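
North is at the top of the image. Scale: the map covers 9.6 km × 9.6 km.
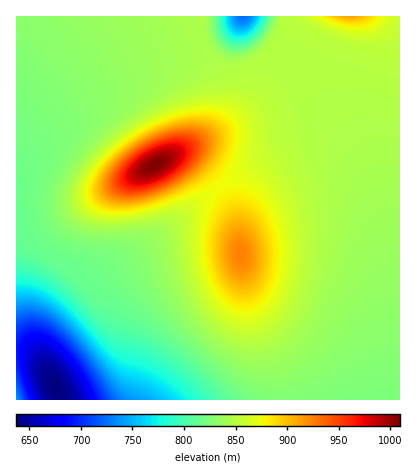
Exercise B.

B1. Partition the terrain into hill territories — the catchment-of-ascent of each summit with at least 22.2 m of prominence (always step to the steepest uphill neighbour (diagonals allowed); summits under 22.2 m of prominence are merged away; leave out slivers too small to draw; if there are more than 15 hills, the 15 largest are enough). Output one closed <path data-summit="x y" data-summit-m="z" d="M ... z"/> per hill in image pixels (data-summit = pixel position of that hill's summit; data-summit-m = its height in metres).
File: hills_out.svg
<path data-summit="240 254" data-summit-m="925" d="M324 140l-14 0-20 6-46 24-36 25-54 45-42 31-48 49-17 24-2 20 15 36 340 0 0-120-11-54-10-28-20-34-17-17z"/><path data-summit="156 164" data-summit-m="1009" d="M242 16l-226 0 0 334 10 2 10 5 10 14-1-21 5-12 14-18 48-49 42-31 70-57 32-20 34-17 20-6 14 0 20 9 15 15 10 14 10 20 12 34-5-20-12-32-28-52-26-34-16-18-18-13-20-8-10-11-12-18z"/><path data-summit="350 16" data-summit-m="912" d="M400 16l-157 0 1 10 12 18 10 11 20 8 18 13 24 28 25 36 16 28 14 34 12 44 5 30z"/><path data-summit="16 400" data-summit-m="739" d="M22 351l-6 1 0 48 44 0-1-6-18-32-9-7z"/>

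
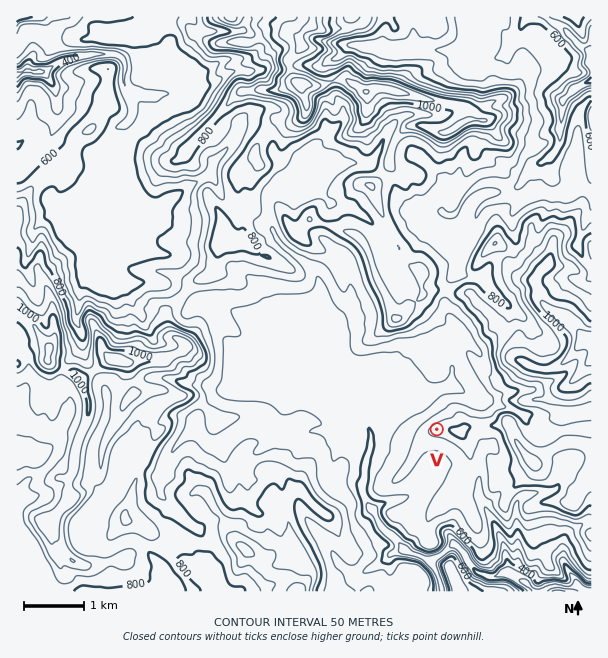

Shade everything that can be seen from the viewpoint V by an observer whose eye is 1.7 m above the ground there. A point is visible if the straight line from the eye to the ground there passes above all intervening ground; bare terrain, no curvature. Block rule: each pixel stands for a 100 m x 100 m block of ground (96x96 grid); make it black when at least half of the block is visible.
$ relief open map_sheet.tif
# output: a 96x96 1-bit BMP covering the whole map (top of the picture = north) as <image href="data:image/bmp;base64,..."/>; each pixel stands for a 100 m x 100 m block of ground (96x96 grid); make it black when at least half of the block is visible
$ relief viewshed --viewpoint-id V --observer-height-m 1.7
<image width="96" height="96" href="data:image/bmp;base64,Qk2+BAAAAAAAAD4AAAAoAAAAYAAAAGAAAAABAAEAAAAAAIAEAAATCwAAEwsAAAIAAAAAAAAA////AAAAAAAAAAAAAAP//4AAAAAAAAAAAAP//4AAAAAAAAAAAAf8P/AAAAAAAAAAAD/wH/AAAAAAMAAAAH/wCeAAAAAAYAAAAPHg0AAAAAAAgAAAAfHh+AAAAAABAAAAA/PB+AAAAAABAAAAB/OD8AgAAAABAAAAD6ID8AgAAAADAAAADgIH4AgAAAADADgAHgQHgDgAAAABADAAMAQPgHgAAAABwCAAYAQfg/wAAAAAYCAAQAB/gf4AAAAAcBAAwAB/gH8AAAAAcBAAwAD/gD/AAAAAcBgBwAP/gCCAAAAAYAgDwAf/j+AAAAAAYgwHwAf/j+AAAAAAYgwPwH//z+AAAAAAYwYPBH//z+AABAAAIwcOBj//z+AAAAAAIwOOAx//7+AAAAAAMQPGA///5+AAAAAAMYH+Qf//5wAAAAAAEIDwf///7wCAAAAAGMDwf////wMAAAAACGPwf////wAAAAAACGHwf////wAAAAAACDD8/////4AAAAAACDz//////4AAAAAAAB///////8AAAHAAEA////////AAAPAAEAn///////wAHfAAGD////////8A//gAMD////////+H//wGAH/////////9/CYGAH/////////58AMEAGA////////zwAEAAAAP///8/+PjwAQAAAAP///8f+PPgAEAAAAP///4H///gAAAAAAT///4D///gAAAAAAj///wA///AAAAAABD///wAf//AAAAAABh///gAH/+AAAAAAB4///gAD/8BwAAAAAf///AAB/4DgAAAAAP///AAA/wDgAAAAAP///AAAEADgAAAAAH///AAAAAHgAAAAAB//+AAAAAGAAMAAAAf/+AAAAAAAAMAAAAf/+AAAAAAAAMAAAAf/HgAAAAAAAMAAAAfwPwAAAAAAAIAAAAfwfgAAAAAAAIAAAAMg/gAAAAAAAAAAAAIAPgAAAAAACAAAAAICHwAAAAAADAAAAAA8DgAAAAAADgAAAAA8AAAAAAAADgAAAAB4AAAAAAAABAAAAAD4AAAAAAAABAAAAADwAAAAAAAAAAAAAADwAAAAAAAAAAAAAADgAAAAAAAAAAAAAABgAAAAAAAAAAAAAADAAAAAAAAAAAAAAAAAAAAAAAAAAAAAAIAIAAAAAAAAAAAAAcAYAAAAHAAAAAAAAMAAAAAAPwAAAAAAAGAAAAAAfwAAAAAAACAAgAAAf4AAAAAAAAABgAAB//AAAAAAAAADAAAHB/AAAAAAAAAAAAIAAfgAAAAAAAAAAAeAAAAAAAAAAAAAAAPAAAAAAAAAAAAAAAP+AAAAAAAAAAB+AAf/AAAAAAAAAAA/gA/wAAAAAAAAAAAAABgAAAAAAAAAAAAAAAAAAAAAAAAAAAAAAAAAAAAAAAAAAAAAAAAAAAAAAAAAAAAAAAAAAAAAAAAAAAAAAAAAAAAAAAAAAAAAAAAAAAAAAAAAAAAAAAAAAAAAAAAAAAAAAAAAAAAAAAAAAAAAAAAAAAAAAAAAAAAAAAAAAAAAAAAAAAAAAAAAAAAAA="/>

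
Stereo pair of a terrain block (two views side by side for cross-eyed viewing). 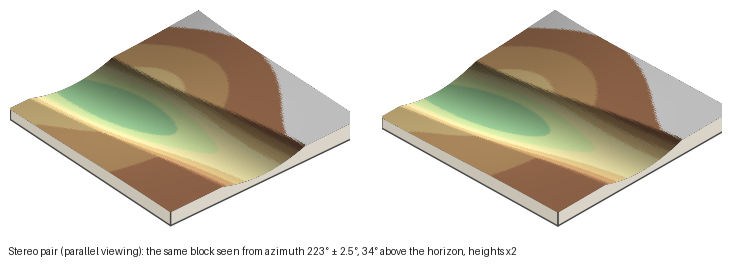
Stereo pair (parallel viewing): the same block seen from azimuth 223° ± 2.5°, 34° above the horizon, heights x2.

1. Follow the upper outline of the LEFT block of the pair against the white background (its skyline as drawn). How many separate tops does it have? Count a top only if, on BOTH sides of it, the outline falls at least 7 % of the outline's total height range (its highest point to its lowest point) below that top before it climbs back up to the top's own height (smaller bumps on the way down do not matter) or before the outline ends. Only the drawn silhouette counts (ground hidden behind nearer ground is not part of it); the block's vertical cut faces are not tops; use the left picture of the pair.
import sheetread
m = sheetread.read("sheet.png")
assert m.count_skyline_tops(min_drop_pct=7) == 1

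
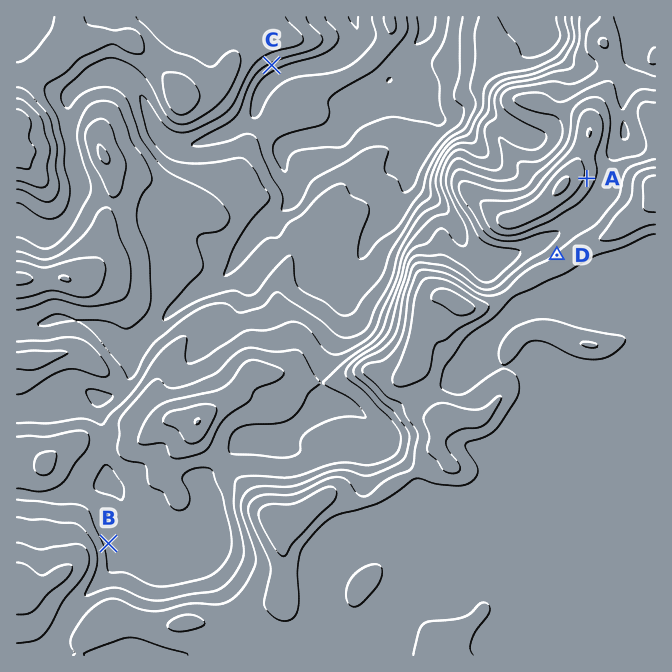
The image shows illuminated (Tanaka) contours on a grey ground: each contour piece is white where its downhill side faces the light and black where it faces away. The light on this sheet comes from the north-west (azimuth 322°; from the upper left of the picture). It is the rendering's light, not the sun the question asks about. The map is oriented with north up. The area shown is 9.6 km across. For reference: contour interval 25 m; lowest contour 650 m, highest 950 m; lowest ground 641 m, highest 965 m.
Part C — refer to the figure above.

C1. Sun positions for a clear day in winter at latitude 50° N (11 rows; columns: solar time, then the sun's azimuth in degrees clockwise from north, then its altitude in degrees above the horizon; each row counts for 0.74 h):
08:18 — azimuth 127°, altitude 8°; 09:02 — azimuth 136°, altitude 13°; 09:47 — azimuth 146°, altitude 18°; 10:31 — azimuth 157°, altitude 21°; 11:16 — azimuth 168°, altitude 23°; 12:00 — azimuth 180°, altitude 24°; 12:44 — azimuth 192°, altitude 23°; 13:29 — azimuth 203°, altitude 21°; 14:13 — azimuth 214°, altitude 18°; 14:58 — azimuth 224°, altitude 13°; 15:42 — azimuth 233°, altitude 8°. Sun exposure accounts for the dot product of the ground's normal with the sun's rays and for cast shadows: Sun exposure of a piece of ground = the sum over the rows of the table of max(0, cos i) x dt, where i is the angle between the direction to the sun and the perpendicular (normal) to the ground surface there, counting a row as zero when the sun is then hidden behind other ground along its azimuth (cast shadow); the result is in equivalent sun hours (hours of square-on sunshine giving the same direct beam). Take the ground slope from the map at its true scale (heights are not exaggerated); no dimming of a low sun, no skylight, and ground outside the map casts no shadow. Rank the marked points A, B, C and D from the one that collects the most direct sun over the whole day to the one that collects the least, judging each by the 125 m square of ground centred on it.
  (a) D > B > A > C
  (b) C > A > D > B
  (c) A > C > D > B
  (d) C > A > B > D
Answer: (d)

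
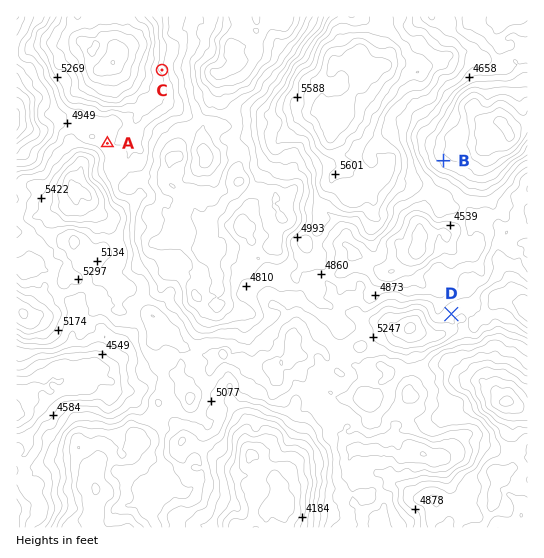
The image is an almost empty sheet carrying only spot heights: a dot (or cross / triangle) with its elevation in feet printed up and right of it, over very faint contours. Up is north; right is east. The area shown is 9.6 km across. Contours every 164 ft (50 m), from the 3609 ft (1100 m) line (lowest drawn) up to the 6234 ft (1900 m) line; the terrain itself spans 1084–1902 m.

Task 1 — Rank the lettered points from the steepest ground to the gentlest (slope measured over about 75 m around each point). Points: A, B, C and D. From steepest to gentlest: C B D A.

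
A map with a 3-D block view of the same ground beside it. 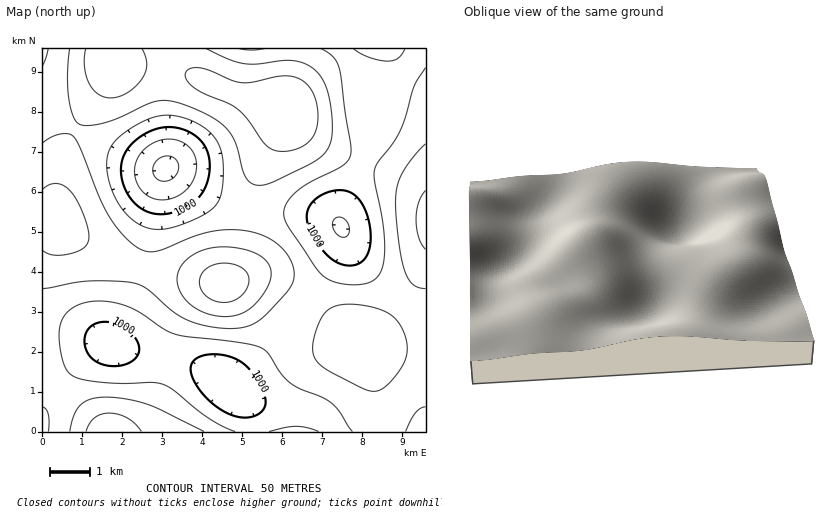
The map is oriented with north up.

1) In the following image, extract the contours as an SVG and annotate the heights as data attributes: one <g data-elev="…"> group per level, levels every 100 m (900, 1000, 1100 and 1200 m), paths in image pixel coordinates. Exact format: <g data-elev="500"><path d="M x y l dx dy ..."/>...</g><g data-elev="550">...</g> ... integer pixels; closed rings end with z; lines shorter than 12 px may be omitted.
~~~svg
<g data-elev="900"><path d="M160 181l-4-3-3-4 0-6 1-5 4-4 5-3 5 0 5 2 5 6-1 10-7 6z"/></g><g data-elev="1000"><path d="M242 418l-10-3-10-5-11-8-9-10-7-10-4-10 0-6 4-6 13-5 16 0 15 5 12 10 12 20 2 8 0 6-2 6-5 4-8 3z"/><path d="M108 366l-10-3-6-5-5-6-2-8 0-8 3-6 6-5 6-3 12 1 12 5 10 8 5 10-1 8-6 8-12 4z"/><path d="M348 266l-12-4-11-10-12-16-6-14 0-10 5-10 10-7 12-4 12 0 10 6 8 11 6 16 1 18-4 14-8 8z"/><path d="M154 214l-16-7-11-15-6-18 2-16 9-15 18-12 16-4 18 3 14 8 9 12 3 16-4 18-7 14-13 9-16 6z"/></g><g data-elev="1100"><path d="M204 432l-56-28-20-5-22-2-14 2-11 5-7 10-4 18"/><path d="M368 390l8 1 8-3 8-8 9-12 5-10 1-8 0-8-3-10-10-14-14-8-26-6-12 1-8 2-10 6-6 13-5 18 1 12 5 8 7 6z"/><path d="M42 289l46-8 28 0 18 2 14 6 24 21 14 10 24 7 24 1 16-3 14-9 25-26 4-8 1-8-4-14-10-14-16-10-18-5-18-1-20 2-52 19-8 1-8-3-16-13-16-22-10-20-18-45-6-12-6-3-8 0-10 4-8 5"/><path d="M426 144l-14 14-10 16-5 14-2 14 4 40 6 28 7 14 6 4 8 1"/><path d="M70 48l-2 27 1 23 5 19 2 5 4 2 10 1 18-3 48-21 12 0 14 3 28 12 17 13 9 15 9 32 5 7 8 2 8-1 12-4 34-17 12-9 5-8 3-8-1-26-5-26-5-10-7-6-10-7-12-2-36 3-14-1-14-4-22-11"/></g><g data-elev="1200"><path d="M217 302l7 0 8-1 6-3 5-4 4-6 2-8-1-6-4-4-10-5-12-2-10 3-9 6-3 8 1 8 6 8z"/></g>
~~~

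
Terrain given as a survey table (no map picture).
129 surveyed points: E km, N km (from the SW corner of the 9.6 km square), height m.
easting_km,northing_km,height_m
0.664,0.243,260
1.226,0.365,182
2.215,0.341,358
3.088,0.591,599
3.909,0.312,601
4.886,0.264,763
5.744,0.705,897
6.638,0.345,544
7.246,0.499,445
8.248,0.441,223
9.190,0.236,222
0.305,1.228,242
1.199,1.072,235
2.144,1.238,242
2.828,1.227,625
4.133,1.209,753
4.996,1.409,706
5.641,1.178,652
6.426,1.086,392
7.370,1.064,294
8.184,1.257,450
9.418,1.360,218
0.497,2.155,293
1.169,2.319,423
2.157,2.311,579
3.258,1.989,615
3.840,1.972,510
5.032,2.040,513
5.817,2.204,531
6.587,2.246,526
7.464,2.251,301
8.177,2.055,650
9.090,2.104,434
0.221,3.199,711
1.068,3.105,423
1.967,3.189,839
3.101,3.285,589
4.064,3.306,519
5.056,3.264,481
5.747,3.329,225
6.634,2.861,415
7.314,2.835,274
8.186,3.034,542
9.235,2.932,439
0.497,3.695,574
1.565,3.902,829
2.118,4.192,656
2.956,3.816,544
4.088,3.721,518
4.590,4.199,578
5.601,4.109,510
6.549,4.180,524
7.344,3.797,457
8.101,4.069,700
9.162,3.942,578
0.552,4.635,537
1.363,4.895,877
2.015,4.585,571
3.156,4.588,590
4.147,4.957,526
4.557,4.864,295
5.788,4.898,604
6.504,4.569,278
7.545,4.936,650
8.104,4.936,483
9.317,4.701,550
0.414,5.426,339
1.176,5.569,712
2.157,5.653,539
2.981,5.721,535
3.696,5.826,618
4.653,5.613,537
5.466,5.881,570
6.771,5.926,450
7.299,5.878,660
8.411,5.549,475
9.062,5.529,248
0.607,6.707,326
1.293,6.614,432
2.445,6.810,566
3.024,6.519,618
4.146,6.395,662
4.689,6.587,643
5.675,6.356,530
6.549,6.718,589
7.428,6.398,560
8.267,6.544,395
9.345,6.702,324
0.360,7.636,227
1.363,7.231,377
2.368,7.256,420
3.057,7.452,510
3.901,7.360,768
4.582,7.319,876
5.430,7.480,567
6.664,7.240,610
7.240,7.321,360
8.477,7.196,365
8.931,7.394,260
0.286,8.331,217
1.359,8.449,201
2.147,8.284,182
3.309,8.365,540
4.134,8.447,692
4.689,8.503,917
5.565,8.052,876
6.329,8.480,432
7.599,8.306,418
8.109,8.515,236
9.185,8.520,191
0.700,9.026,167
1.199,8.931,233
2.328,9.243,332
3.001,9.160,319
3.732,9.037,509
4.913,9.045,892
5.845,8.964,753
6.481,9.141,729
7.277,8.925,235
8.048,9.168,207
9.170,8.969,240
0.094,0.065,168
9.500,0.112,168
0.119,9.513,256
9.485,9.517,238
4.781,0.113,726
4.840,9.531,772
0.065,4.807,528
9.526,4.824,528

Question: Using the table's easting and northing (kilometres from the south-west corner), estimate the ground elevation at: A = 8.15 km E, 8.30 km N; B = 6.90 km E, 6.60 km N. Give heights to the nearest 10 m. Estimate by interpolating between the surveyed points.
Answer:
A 260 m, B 540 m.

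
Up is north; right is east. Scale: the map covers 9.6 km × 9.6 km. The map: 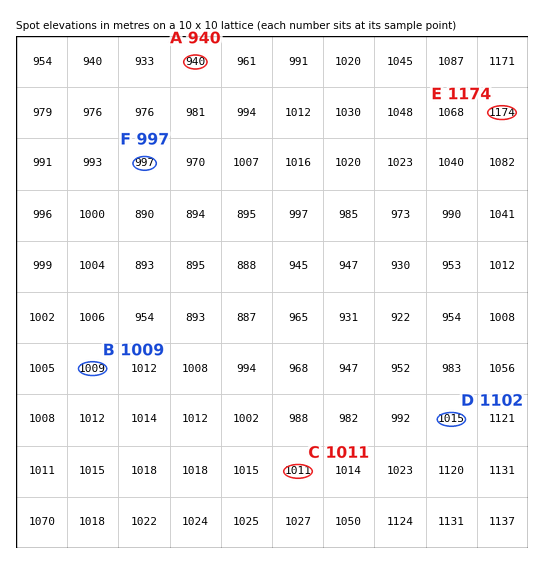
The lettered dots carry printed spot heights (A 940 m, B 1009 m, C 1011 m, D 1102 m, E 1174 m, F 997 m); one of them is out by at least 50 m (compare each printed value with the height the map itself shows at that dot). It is D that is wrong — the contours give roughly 1015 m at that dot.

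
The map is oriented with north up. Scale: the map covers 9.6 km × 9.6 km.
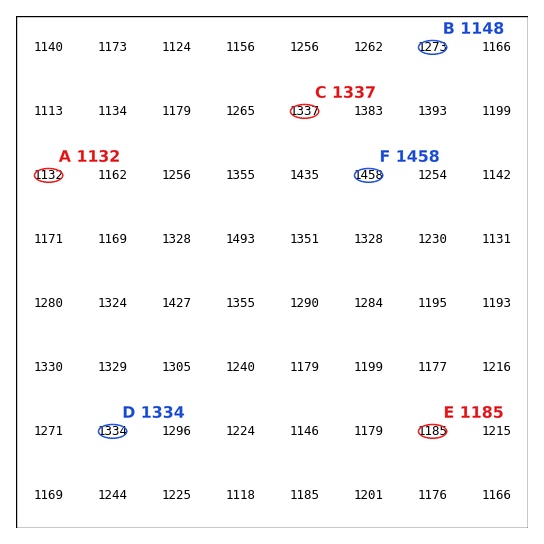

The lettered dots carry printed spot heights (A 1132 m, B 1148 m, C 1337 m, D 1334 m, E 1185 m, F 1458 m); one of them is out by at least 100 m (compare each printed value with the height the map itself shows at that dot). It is B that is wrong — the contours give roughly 1273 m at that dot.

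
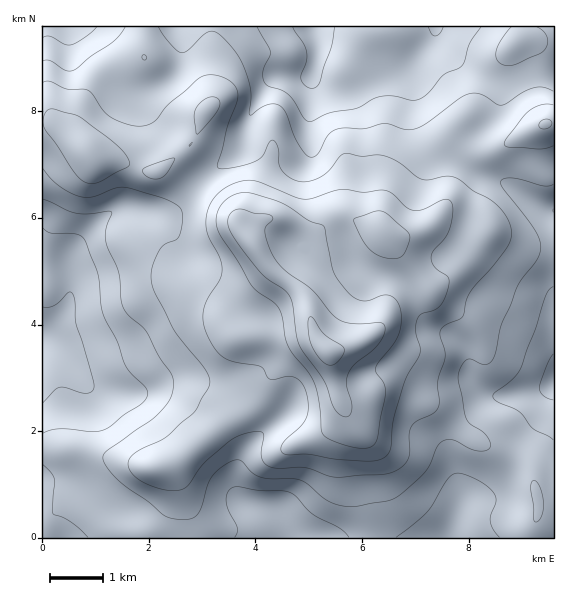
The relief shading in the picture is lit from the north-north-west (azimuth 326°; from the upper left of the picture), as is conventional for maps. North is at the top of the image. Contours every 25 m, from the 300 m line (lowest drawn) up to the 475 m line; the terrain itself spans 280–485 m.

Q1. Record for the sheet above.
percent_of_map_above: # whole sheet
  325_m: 84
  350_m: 62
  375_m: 39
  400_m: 20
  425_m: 9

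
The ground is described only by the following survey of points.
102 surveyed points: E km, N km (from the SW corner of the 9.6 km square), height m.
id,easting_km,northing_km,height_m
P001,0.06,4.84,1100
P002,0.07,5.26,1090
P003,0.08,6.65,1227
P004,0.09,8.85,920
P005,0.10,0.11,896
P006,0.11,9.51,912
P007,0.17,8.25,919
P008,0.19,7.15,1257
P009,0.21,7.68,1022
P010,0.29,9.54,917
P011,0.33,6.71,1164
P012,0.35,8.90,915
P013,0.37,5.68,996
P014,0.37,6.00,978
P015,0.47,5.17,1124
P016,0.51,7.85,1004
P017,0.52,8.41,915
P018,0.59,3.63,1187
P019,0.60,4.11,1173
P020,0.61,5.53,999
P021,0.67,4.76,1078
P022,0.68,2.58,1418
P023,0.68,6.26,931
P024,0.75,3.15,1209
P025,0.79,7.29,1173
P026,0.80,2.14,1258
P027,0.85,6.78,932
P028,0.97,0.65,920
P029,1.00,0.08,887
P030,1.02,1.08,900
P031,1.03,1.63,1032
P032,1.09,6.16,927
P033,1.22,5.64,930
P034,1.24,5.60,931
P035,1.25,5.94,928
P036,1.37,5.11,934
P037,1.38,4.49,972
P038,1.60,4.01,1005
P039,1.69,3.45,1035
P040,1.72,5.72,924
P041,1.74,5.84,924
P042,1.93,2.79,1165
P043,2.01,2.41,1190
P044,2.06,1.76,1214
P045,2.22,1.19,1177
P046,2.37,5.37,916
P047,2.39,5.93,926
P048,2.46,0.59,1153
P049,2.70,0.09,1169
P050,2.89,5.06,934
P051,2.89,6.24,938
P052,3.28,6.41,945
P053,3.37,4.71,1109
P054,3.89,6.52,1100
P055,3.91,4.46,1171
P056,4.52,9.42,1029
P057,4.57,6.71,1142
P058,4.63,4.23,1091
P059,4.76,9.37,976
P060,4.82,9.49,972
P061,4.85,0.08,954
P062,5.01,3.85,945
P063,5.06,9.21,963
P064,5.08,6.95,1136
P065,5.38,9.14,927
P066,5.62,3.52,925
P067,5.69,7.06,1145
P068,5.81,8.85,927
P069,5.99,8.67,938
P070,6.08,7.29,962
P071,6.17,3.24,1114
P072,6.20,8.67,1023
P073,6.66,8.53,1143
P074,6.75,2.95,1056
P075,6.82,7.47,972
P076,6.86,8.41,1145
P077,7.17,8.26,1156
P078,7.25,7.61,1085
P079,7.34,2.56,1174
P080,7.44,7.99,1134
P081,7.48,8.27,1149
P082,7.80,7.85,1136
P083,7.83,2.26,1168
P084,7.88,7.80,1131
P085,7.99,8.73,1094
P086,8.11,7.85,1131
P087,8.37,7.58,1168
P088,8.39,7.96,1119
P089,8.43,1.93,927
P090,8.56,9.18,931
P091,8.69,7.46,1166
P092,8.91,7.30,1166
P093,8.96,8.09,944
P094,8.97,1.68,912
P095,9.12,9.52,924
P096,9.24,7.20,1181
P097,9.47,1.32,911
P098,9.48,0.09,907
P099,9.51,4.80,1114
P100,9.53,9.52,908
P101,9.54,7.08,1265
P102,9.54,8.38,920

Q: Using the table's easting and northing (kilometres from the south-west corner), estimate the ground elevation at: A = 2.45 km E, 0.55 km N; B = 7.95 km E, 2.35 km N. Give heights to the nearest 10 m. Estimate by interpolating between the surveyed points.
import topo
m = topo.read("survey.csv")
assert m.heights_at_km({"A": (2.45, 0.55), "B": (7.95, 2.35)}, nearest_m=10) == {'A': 1150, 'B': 1110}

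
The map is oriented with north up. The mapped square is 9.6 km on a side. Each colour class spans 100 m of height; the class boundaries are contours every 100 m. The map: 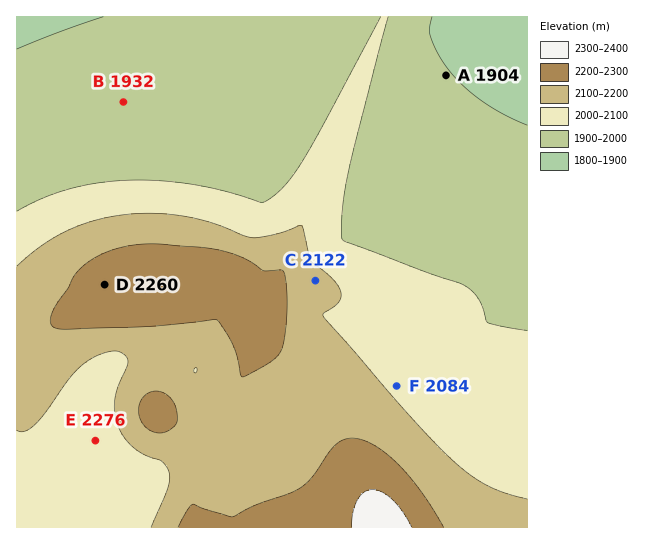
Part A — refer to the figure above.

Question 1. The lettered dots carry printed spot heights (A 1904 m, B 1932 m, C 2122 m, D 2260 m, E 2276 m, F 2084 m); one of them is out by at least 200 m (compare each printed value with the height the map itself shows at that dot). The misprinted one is E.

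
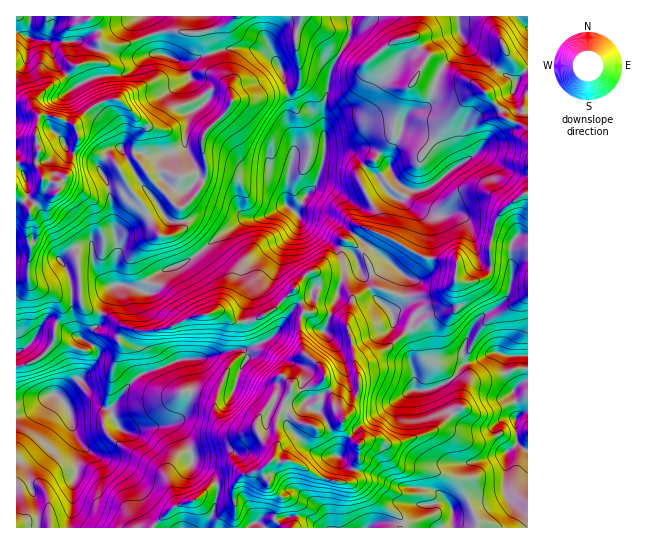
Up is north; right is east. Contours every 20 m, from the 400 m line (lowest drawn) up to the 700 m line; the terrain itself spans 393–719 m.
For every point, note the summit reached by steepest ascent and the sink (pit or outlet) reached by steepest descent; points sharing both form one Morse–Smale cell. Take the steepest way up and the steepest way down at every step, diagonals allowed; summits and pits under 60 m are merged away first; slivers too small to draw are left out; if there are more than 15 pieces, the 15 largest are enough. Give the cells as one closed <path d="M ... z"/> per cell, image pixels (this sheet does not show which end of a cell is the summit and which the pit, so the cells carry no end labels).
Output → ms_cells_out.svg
<path d="M354 235l-8 5-3 6 0 19-2 2-16 4-12 0-6 2-33 36-23 12-18 0-10-9-8-1-8 4-20 4-18 9-31 3-13-4-15-11-8-3-5 13-7 3-9 10-19-14-16-5-15 23-15 10 0 174 277 1 3-6 0-13-9-12-5 0-13-11-6-15 6-8 4-3 18 1 30 16 28 6 4-5 6-15 0-18-14-14-2-10 8-10 8-21-2-23 5-4 27-15 20-19-2-4-12-4-4-8 0-3 6-7 7-28z"/><path d="M235 16l-204 0-3 19-12-2 1 319 14-9 15-23 16 5 19 14 9-10 7-2 3-8 1-6-16-5-4-5-5-53-16-25-12-12 0-8 11-14 0-8 4-2 23 12 8 0 24-5 8-7 18 25 17 30 10 0 10-7 0-22 5-2 13-14 8-17-4-21 0-16 4-7 20-19 5-9-5-19-14-18-8-34 20-6z"/><path d="M351 16l-114 0-12 9-20 6 8 34 14 18 5 19-5 9-20 19-4 7 0 16 4 21-8 17-13 14-5 2 2 19-6 7-6 3-10 0-2-2-15-28-18-25-8 7-24 5-8 0-23-12-4 2 0 8-10 11-1 11 12 12 16 25 4 25 0 20 1 8 4 5 16 5 4-14 9-14 13 0 14 6 9-14 37-16 31-25 28-17 20-3 19-11 11 8 9-18 11-10 5-16 4-23-1-44 4-12 0-9 5-18 16-25z"/><path d="M410 329l-21 19-27 15-5 4 2 23-8 21-8 10 2 10 14 14 0 18-6 15-4 5-28-6-30-16-18-1-9 7-1 4 6 15 13 11 5 0 9 12 0 13-3 5 234 1 1-171-22-1-13-4-14 8-17 5-13 16-19 8-12 2-3-2 0-12-4-12 5-18z"/><path d="M483 91l-9 2-10 9-19 20-16 23 14 12 8 13-22 18-8 3-12-2-4 8-3 3-4 0-14-11-7-12-8-6-15-16-5-3-24 0-9 33-11 10-8 12-1 7 5 1 5-3 15 1 16 8 17 14 7-8 2 0 26 10 36 20 28 3 4 3-1 16 2 2 11 2 17-6 5-7-2-21 7-28 11-16 21-12 0-59-7-10-15-5-5-9z"/><path d="M286 205l-20 11-23 4-25 16-31 25-37 16-9 14-14-6-13 0-9 14-4 14 9 3 15 11 13 4 31-3 18-9 20-4 8-4 8 1 10 9 5 2 13-2 16-8 8-4 32-36 6-2 12 0 16-4 2-2 0-19 2-5 8-6-12-11-16-9-12-3-16 3z"/><path d="M421 16l-68 0-4 22-16 25-4 11-1 16-4 12 0 49 25 1 5 3 15 16 8 6 7 12 14 11 4 0 7-11 12 2 8-3 22-18-8-13-13-12-5 7-2-5-9-6-21-10 10-37 12-13 13-23-12-19-4-2 5-2 3-6z"/><path d="M527 247l-36 0-2 2 2 21-5 7-17 6-13-2 3 26-6 5-24 5-12 10-6 2 5 18-1 8-4 6 4 28 10 2 13-4 11-6 17-18 13-3 14-8 13 4 22-1z"/><path d="M527 16l-105 0-2 13-3 6-5 2 4 2 12 19-13 23-12 13-10 37 21 10 11 10 4-7-28-13 2-10 6-9 12-3 8-6 11-33 19-20 4-11 18 18 18 15 18 8 11-13z"/><path d="M463 39l-4 11-19 20-11 33-8 6-6 0-8 4-6 12 0 6 29 13 15-22 16-17 13-12 9-2 18 19 5 9 15 5 6 9 1-64-11 11-14-5-22-18z"/><path d="M363 227l-5 2-3 6 49 40-7 28-6 7 4 11 12 4 3 4 19-12 24-5 6-5-3-24 1-20-2-2-30-4-36-20z"/><path d="M527 193l-5 2-21 16-6 14-4 16 0 6 35 1 2-2z"/><path d="M30 16l-14 1 1 15 11 3z"/>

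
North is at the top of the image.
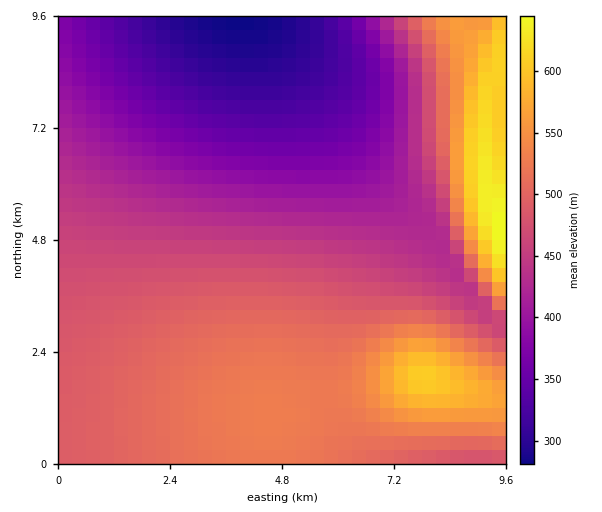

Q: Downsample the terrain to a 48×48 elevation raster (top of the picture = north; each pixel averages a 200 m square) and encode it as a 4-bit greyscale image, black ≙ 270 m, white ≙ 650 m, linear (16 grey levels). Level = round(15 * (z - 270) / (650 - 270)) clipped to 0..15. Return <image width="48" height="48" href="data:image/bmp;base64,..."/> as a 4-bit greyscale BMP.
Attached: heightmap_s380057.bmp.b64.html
<image width="48" height="48" href="data:image/bmp;base64,Qk32BAAAAAAAAHYAAAAoAAAAMAAAADAAAAABAAQAAAAAAIAEAAATCwAAEwsAABAAAAAAAAAAAAAAABEREQAiIiIAMzMzAERERABVVVUAZmZmAHd3dwCIiIgAmZmZAKqqqgC7u7sAzMzMAN3d3QDu7u4A////AJmZmZmZmaqqqqqqqqqqqqqZmZmZmIiIiJmZmZmZmqqqqqqqqqqqqqqpmZmZmZmZmZmZmZmZmqqqqqqqqqqqqqqqqqqqqZmZqpmZmZmZmqqqqqqqqqqqqqqqqqqqqqqqqpmZmZmZmqqqqqqqqqqqqqqqq7u7u7u7u5mZmZmZmqqqqqqqqqqqqqqqu7vMzMzMu5mZmZmZmqqqqqqqqqqqqqqru8zMzMzMzJmZmZmZmqqqqqqqqqqqqqqrvM3d3d3MzJmZmZmZmaqqqqqqqqqqqqq7vN3d3d3My5mZmZmZmaqqqqqqqqqqqqq7vN3d3dzMu5mZmZmZmZqqqqqqqqqqqqqrvM3d3cy7upmZmZmZmZmqqqqqqqqqqqqrvMzdzMu6qpmZmZmZmZmaqqqqqqqqqqqqu7zMy7qqmYiZmZmZmZmZmqqqqqqpmZqqqru7uqqZiIiJmZmZmZmZmZmZmZmZmZmZqqqqqpmIh4iIiZmZmZmZmZmZmZmZmZmZmZmZmYiHeIiIiImZmZmZmZmZmZmZmZmZmZmZiIh3eYiIiIiJmZmZmZmZmZmZmYiIiIiIiHd3m4iIiIiIiImZmZmZmZmIiIiIiIiId3d4rIiIiIiIiIiIiIiIiIiIiIiIiId3d3d5vYiIiIiIiIiIiIiIiIiIiIiHd3d3d2ebzoiIiIiIiIiIiIiIiIiIh3d3d3d3Zmes3oiIiIiIiIiIiIiId3d3d3d3d3d2Zmm874iId3d3d3d3d3d3d3d3d3d3d2ZmZnrN73d3d3d3d3d3d3d3d3d3d3ZmZmZmZorO73d3d3d3d3d3d3d3ZmZmZmZmZmZmZ5ve/3d3d3d3d3ZmZmZmZmZmZmZmZmZmZ5ve/3d3d3d2ZmZmZmZmZmZmZmZmZmZmaKze/3d3dmZmZmZmZmZVVVVVVVVVVmZmeKzu/nd2ZmZmZmZVVVVVVVVVVVVVVWZneLzu/nZmZmZmZVVVVVVVVVVVVVVVVWZneb3u7mZmZmZVVVVVVURERERERERVVVZnib3u7mZmZlVVVVVEREREREREREREVVZ3ib3u7mZmZVVVVUREREREREREREREVVZ3ib3u7WZlVVVVRERERDMzMzMzM0RERVZ4mr3u7WZVVVVEREQzMzMzMzMzMzNERVZ4mr3u7WVVVURERDMzMzMzMzMzMzM0RVZ4mrze7VVVVEREQzMzMyIiIiIjMzM0RFZ4mrze7VVVRERDMzMyIiIiIiIiIzMzRFZ4mrze7VVUREQzMzIiIiIiIiIiIjMzRFZ4mrze7VVUREMzMyIiIiIiIiIiIiMzRFZ4mrzd7VVERDMzMiIiIRERERIiIiMzRFZ4mrzN7VREQzMzIiIhEREREREiIiMzRFZ4mrzN3VREQzMyIiIRERERERESIiMzRVZ4mrzN3UREMzMiIiERERERERERIiM0RWeJq7zM3UREMzIiIhERERERERERIiM0VWeJq7zM3URDMzIiIRERERERERERIjNEVniaq7y83URDMyIiEREREAAAERERIjNFZniau7u7zQ=="/>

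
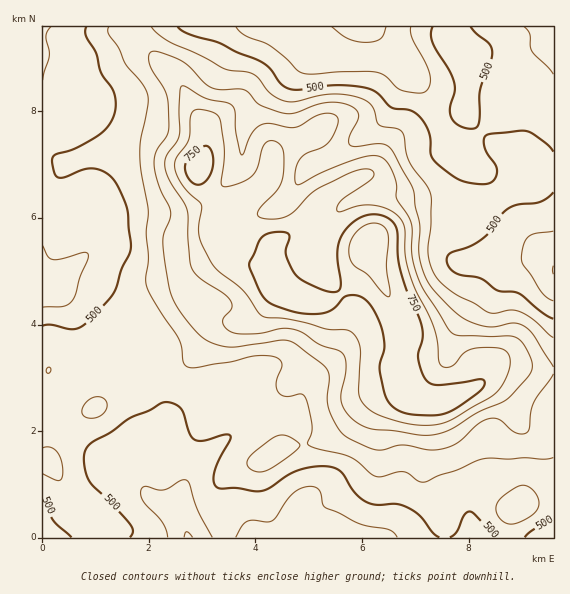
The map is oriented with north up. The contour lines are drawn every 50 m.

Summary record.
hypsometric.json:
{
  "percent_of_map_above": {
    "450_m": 93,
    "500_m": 71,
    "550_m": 43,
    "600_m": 32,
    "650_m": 23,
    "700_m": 15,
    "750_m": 6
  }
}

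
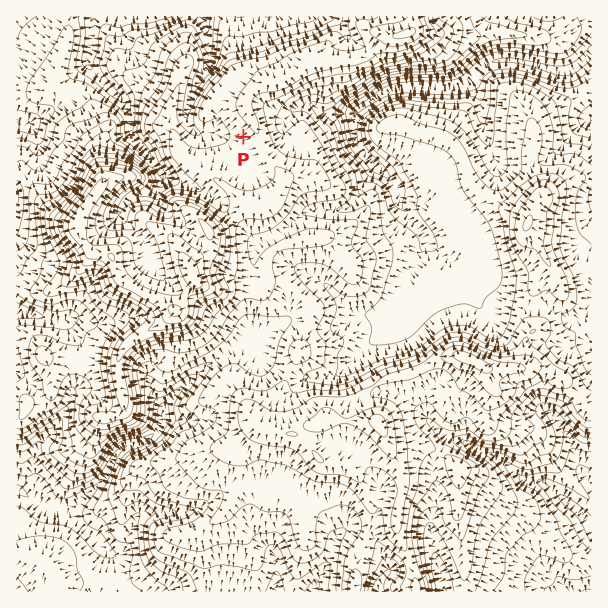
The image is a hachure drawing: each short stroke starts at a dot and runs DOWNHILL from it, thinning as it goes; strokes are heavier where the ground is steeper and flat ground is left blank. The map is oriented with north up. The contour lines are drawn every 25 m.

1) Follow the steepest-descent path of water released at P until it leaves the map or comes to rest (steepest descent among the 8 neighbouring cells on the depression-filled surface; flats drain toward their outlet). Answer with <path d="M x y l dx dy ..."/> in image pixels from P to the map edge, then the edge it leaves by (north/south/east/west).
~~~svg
<path d="M243 137l-19 0-6-3-20 0-3-2-7-7 0-3-2-2 0-10 2-2 3-12 3-4 0-3 3-5 0-3 3-3 0-1 3-3 6-11 0-19-2-2 0-4-1-2 0-9-2-1 0-6-1-3"/>
exit: north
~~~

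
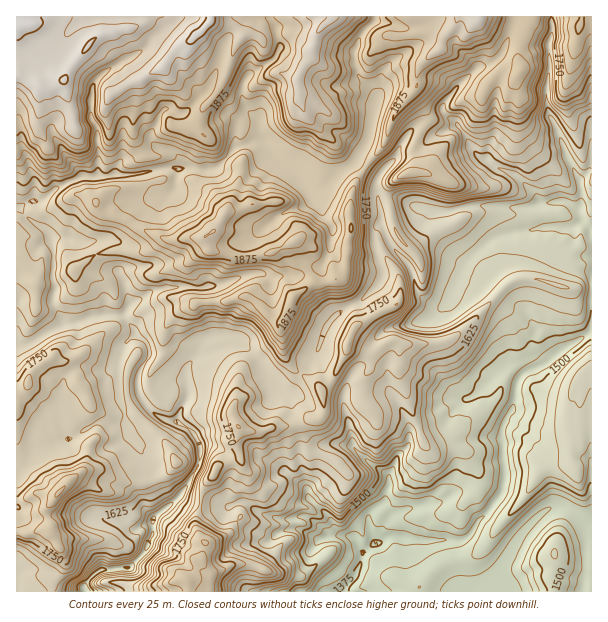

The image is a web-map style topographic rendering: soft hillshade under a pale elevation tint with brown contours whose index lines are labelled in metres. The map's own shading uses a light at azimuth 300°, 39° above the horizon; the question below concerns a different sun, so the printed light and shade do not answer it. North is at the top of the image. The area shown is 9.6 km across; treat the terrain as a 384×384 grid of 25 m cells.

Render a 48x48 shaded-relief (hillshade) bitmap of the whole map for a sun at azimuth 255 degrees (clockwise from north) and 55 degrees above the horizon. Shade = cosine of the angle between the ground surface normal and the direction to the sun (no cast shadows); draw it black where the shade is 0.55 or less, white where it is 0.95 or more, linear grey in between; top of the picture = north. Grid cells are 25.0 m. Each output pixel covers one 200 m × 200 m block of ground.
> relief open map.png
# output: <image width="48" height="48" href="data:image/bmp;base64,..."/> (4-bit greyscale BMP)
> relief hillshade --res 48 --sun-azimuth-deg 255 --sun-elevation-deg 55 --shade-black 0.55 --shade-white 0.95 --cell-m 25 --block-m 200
<image width="48" height="48" href="data:image/bmp;base64,Qk32BAAAAAAAAHYAAAAoAAAAMAAAADAAAAABAAQAAAAAAIAEAAATCwAAEwsAABAAAAAAAAAAAAAAABEREQAiIiIAMzMzAERERABVVVUAZmZmAHd3dwCIiIgAmZmZAKqqqgC7u7sAzMzMAN3d3QDu7u4A////ALumBuyZvdyoQViHZVebu8uqmaqqq923ebu7UIyq3uupZGqmJFWIvLqqqaqqrN24eMzcYVmr7czIVndTNHhmq7qqqqqprN24Z97rRIqljN7aQlVnVHp1irqqqru5m923ZszIRXh2bP7ZMkZ5hEiImqu7u7zLiby3Z8ykFHiIfO21N3d3d3iYiru7u7m8l5u4eMykNpqpad24eZd4iIqmWru7u7mcyXmqqs3GN6qYmJ3biaqodp3WJqu7vLuZzIeszNzKZ5mImXnumrqYZr7ZM4zKmruorcicysvLlmiImqbOuLlmeb3KUVzsmKunndusqKqpmXZ4m8hs2qdXq7y3JIzsp5qWndu7l6qqqYeJrMdL7KaJqqp0jIjdl4mGrdu7qJmqu5eKu5Vd/qiZmph43Ie8h5h2rcvLqZmqqpiauVa+/siIiqhp3JaZaJh3rMzMqomqqpiahovd7paJm7hI24eXaJmXi8zMqoiau5eZi6q97YaJq8layXiWV5qpit3cupiKuneYq5m83aZ5vNlZuIqVV5mqiszMuqmKuXiZq5m8zJeKzMl4qZqGZ5mamrvMurqZmHmpq5mrzKicypuoqqqGeYeJmZvMy8u5mHiqq6mru6nOt5vKiaqXmYZomqmszLu5iYearLmaqqz+lYvbeaqIiYZXmqmazKqqmamJzbmaq87/g2rchohViZdnmqqqqcqJqqqazcuZq879c0i8p2RHmrp2maq7mNqJuqqrzN26u83LpDeru7YUiauoiau7l8qLypqazdy6vMqbyFaIirkieau7mau7hcqLypmby7u6vMqbuqqmN7pEZ6q7uqu6dbmcyZit3Myqu6vMy6q2JaloVpqqu6mId6mbypm8zN3Lu6q7qpqnJJepRpqqqpmZmJmburu8zd3dqZu7qoepE3q2R5mqqqqpmZibu7zN3czLl4mrymWqEpt1iJmZqqqpmYm8zMzMqau7qImbuUXLEKlXqpiJmqqqmru8zcuYiaq8yomZl1nbAZdYq7mJmqqpm6vdzLmJmqrNypmZVHvaEpd6y5iZqZmqu5q8y5mJmavMqZeHV5vLRKqL3Jd4hoqqqpu5maqquqq6q6iHirq7dc66umRWabqoi7zJiKq7qqq7vKeJq7uqp4zal0NYvLmHrd7IqHqruZvMmJiKu82nm3nLl0Sc25hozO2rxmuqmszcZImr3d2VfLaamEe8y5dayeystHuZnNy5VYm+7bqGW9hqh4u6y4Rct+yrlKyKmru4Z4nP/amESttYhr7KulGdp+27hbyJmay6donP/JhTWd2WWd26y1GtiOyqdM2pmbqalnrP64Zlac7YRr3Ku0HOhcuqday7qqiKp2ve6nd2er7qZYzLukLPhaqql3q7u5iYqWrty5hlm73bd4m8y2G/pqqquYibvLqXmYq7zaZGzJvduHebu2K/t6qqu5iZq8yneqqozbZWvbq8yomImnTPyJmaq6qZmry4aaqJzMlmnMu7u7uFeZW/2qmZqpmqmau7homKzMuWWLzLu8yUWaav2w=="/>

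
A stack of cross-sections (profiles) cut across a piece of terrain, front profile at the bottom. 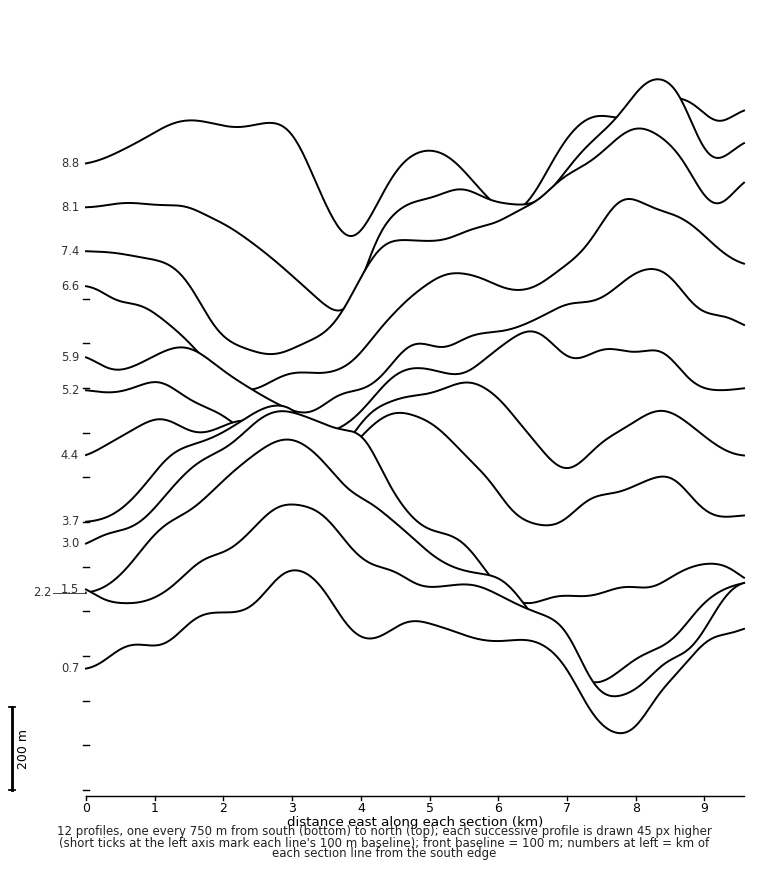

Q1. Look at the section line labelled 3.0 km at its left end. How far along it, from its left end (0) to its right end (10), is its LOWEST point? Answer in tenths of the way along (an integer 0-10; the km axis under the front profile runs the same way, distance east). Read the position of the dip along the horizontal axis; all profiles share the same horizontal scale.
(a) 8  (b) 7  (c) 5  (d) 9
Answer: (b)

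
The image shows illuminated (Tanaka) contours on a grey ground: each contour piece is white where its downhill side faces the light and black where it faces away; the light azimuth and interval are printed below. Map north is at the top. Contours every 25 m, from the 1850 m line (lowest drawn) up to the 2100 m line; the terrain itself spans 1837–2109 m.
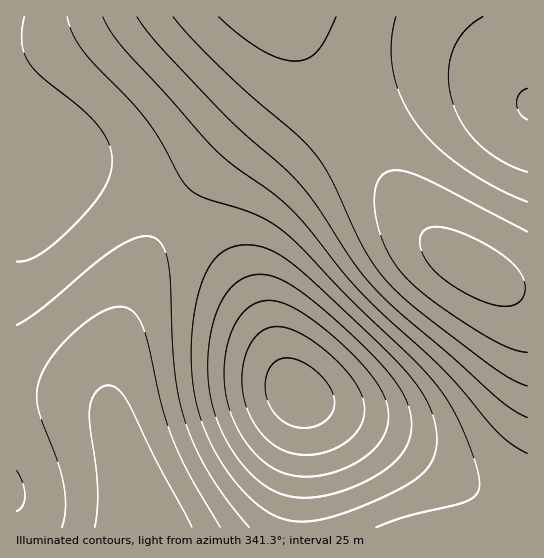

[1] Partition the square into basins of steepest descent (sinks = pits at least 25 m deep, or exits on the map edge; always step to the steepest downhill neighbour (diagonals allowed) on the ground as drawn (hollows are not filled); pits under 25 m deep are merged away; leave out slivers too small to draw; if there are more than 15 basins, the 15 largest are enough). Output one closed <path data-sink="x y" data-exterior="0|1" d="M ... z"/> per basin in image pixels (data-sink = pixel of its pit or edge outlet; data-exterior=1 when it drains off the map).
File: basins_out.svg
<path data-sink="298 394" data-exterior="0" d="M289 16l-4 0-1 3 5 20 0 24-8 22-18 25-80 89-24 34-15 26-15 38-16 54-4 23 0 32 3 11-13-13-16-5-44-6-23 1 1 134 511-1 0-238-18-2-21-10-39-22-21-18-17-22-84-128-21-34z"/><path data-sink="39 167" data-exterior="0" d="M283 16l-267 1 1 376 40 2 26 4 16 5 13 13-3-11 2-41 13-52 16-44 15-30 18-28 31-37 59-64 18-25 8-22 0-24z"/><path data-sink="527 105" data-exterior="1" d="M527 16l-238 1 10 21 20 35 102 154 14 16 27 20 37 20 16 5 13-1z"/>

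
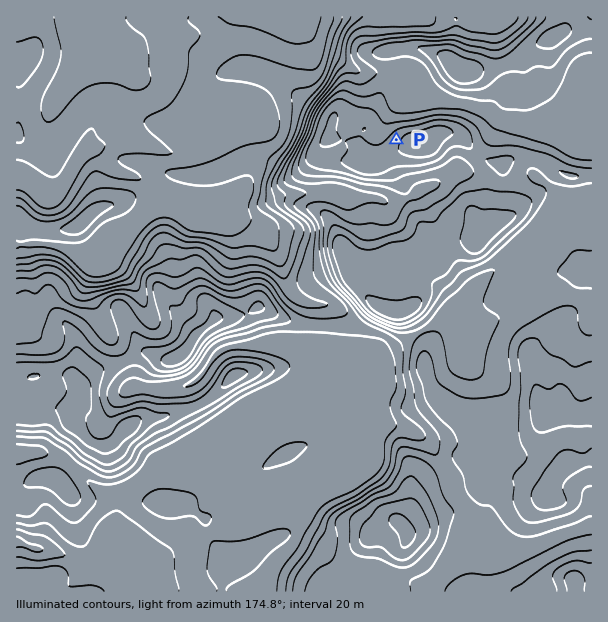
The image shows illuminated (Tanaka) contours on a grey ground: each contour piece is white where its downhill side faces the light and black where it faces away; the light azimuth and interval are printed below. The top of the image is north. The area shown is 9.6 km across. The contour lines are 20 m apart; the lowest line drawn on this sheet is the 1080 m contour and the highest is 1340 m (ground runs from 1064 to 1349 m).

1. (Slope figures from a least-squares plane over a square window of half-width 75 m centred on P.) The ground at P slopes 6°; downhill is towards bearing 303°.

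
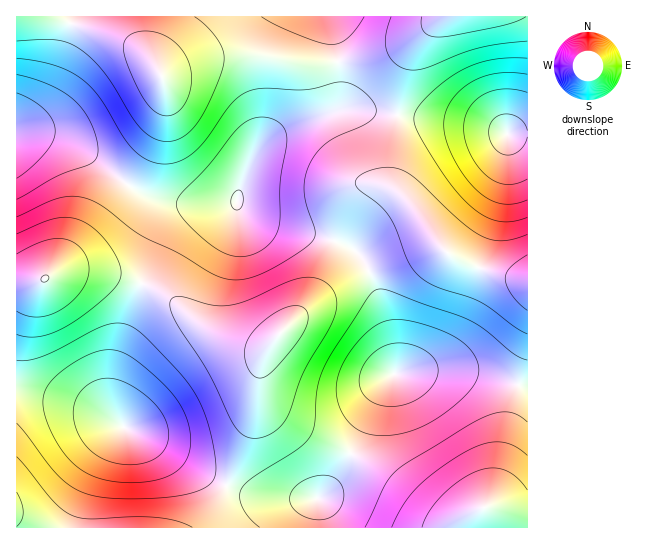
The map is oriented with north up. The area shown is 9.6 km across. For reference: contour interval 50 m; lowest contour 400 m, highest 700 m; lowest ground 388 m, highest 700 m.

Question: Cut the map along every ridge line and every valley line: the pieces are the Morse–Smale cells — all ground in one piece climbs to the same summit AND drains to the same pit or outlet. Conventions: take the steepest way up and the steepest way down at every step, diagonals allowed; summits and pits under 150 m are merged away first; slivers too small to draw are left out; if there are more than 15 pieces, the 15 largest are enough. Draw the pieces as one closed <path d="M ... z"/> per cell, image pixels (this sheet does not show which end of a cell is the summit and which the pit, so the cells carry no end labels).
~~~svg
<path d="M49 16l-33 1 1 266 21-2 17-8 16-2 24 1 38 8 30 13 32 27 23 15 21 9 22 4 8-3 32-32 37-26 28-15 47-20 17-5 11 0-25-37-20-20-5-9 0-18 12-85 10-29 16-21-32 20-44 12-19 3-36 0-39-8-22-2-39 7-23 8-13 8-7-13-18-16-23-11z"/><path d="M439 247l-9 0-17 5-47 20-28 15-37 26-32 32-8 3-22-4-21-9-23-15-32-27-30-13-38-8-24-1-16 2-17 8-21 2-1 244 303 1 1-18-3-11 10-8 16-22 20-39 16-37 14-18 24-4 37 0 32 5 42 11 0-106-54-14-16-7z"/><path d="M527 16l-478 1 65 19 23 11 18 16 7 13 13-8 23-8 39-7 22 2 39 8 36 0 19-3 44-12 17-9 19-15-20 25-9 24-13 90 0 18 5 9 20 20 17 27 14 16 27 14 53 13z"/><path d="M454 371l-52 1-9 3-8 7-42 87-16 22-10 8 4 29 150 0 4-14 7-6 23-1 12 2 11 0 0-120-42-13z"/><path d="M505 507l-19 0-7 2-7 10 0 8 56 0-1-18z"/>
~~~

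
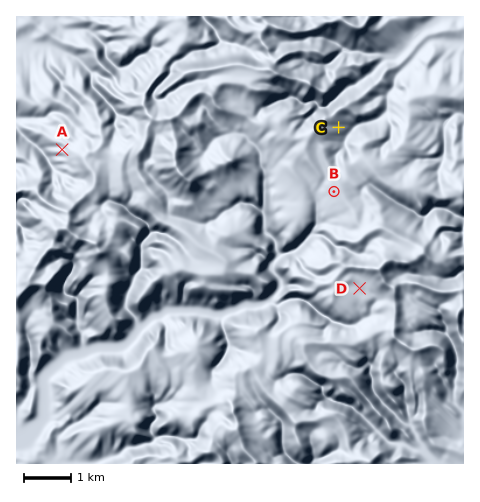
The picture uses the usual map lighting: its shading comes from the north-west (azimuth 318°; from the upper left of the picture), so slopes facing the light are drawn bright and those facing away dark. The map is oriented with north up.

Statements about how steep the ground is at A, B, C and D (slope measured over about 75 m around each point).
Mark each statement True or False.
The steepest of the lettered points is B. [False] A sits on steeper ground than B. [True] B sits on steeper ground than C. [False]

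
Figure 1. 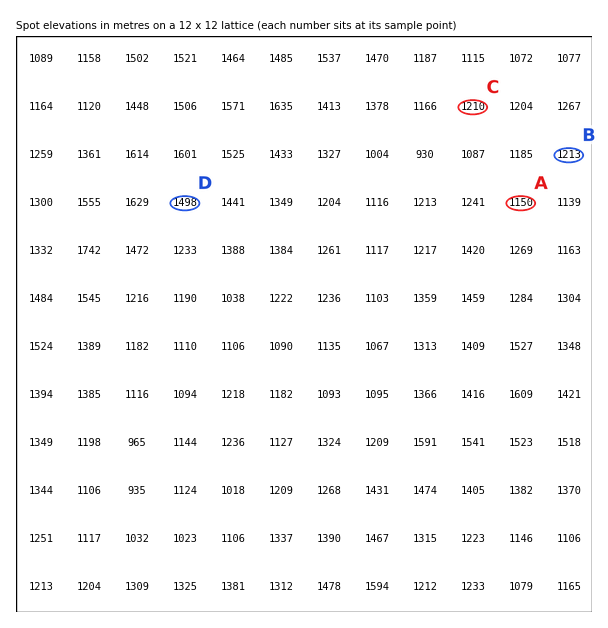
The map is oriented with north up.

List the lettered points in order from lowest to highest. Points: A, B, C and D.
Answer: A C B D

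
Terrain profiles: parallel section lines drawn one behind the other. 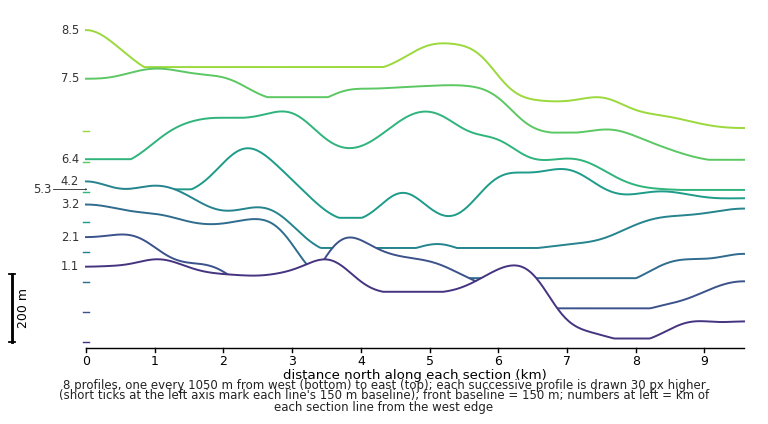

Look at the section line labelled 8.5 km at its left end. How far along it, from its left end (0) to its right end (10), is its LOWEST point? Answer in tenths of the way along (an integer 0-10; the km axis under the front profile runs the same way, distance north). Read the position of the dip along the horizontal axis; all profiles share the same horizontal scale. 10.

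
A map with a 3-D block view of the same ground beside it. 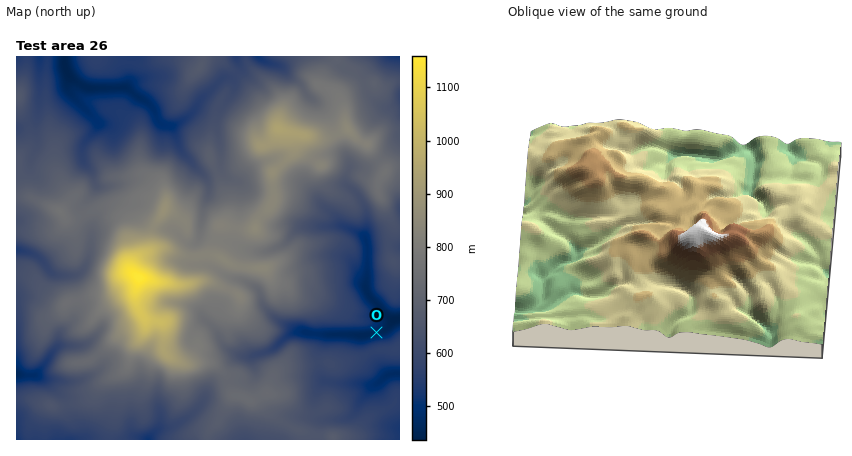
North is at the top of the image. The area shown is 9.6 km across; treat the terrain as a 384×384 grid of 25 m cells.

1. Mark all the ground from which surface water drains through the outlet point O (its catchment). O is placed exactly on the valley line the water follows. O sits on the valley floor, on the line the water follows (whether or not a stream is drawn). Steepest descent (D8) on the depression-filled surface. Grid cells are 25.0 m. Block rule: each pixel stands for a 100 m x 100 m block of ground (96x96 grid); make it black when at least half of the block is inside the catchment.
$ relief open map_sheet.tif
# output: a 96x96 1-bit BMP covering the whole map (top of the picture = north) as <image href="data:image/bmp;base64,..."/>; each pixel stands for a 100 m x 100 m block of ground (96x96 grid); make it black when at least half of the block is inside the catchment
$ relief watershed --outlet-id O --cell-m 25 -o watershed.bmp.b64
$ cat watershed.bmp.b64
<image width="96" height="96" href="data:image/bmp;base64,Qk2+BAAAAAAAAD4AAAAoAAAAYAAAAGAAAAABAAEAAAAAAIAEAAATCwAAEwsAAAIAAAAAAAAA////AAAAAAAAAAAAAAAAAAAAAAAAAAAAAAAAAAAAAAAAAAAAAAAAAAAAAAAAAAAAAAAAAAAAAAAAAAAAAAAAAAAAAAAAAAAAAAAAAAAAAAAAAAAAAAAAAAAAAAAAAAAAAAAAAAAAAAAAAAAAAAAAAAAAAAAAAAAAAAAAAAAAAAAAAAAAAAAAcAAAAAAAAAAAAAAD/AAAAAAAAAAAAAAH/gAAAAAAAAAAAAAH/gAAAAAAAAAAAAAH/wAAAAAAAAAAAAAH/wAAAAAAAAAAAAAP/4AAAAAAAAAAAAAf/8AAAAAAAAAAAAA//+AAAAAAAAAAAH//////wAAAAAAAAf//////+AAAAAAAB////////wAAAAAAB////////8AAAAAAB////////8AAAAAAB////////8AAAAAAB////////8AAAAAAB////////8AAAAAAB////////8AAAAAAB////////8AAAAAAD////////4AAAAAA////////+AAAAAAB////////8AAAAAAB////////4AAAAAAD////////AAAAAAAD///////+AAAAAAAD///////4AAAAAAAD///////wAAAAAAAD///////gAAAAAAAD///////AAAAAAAAD/////4AAAAAAAAAB/////wAAAAAAAAAD/////gAAAAAAAAAH/////AAAAAAAAAAH///+AAAAAAAAAAAD///4AAAAAAAAAAAB///gAAAAAAAAAAAA/4AAAAAAAAAAAAAAPAAAAAAAAAAAAAAAAAAAAAAAAAAAAAAAAAAAAAAAAAAAAAAAAAAAAAAAAAAAAAAAAAAAAAAAAAAAAAAAAAAAAAAAAAAAAAAAAAAAAAAAAAAAAAAAAAAAAAAAAAAAAAAAAAAAAAAAAAAAAAAAAAAAAAAAAAAAAAAAAAAAAAAAAAAAAAAAAAAAAAAAAAAAAAAAAAAAAAAAAAAAAAAAAAAAAAAAAAAAAAAAAAAAAAAAAAAAAAAAAAAAAAAAAAAAAAAAAAAAAAAAAAAAAAAAAAAAAAAAAAAAAAAAAAAAAAAAAAAAAAAAAAAAAAAAAAAAAAAAAAAAAAAAAAAAAAAAAAAAAAAAAAAAAAAAAAAAAAAAAAAAAAAAAAAAAAAAAAAAAAAAAAAAAAAAAAAAAAAAAAAAAAAAAAAAAAAAAAAAAAAAAAAAAAAAAAAAAAAAAAAAAAAAAAAAAAAAAAAAAAAAAAAAAAAAAAAAAAAAAAAAAAAAAAAAAAAAAAAAAAAAAAAAAAAAAAAAAAAAAAAAAAAAAAAAAAAAAAAAAAAAAAAAAAAAAAAAAAAAAAAAAAAAAAAAAAAAAAAAAAAAAAAAAAAAAAAAAAAAAAAAAAAAAAAAAAAAAAAAAAAAAAAAAAAAAAAAAAAAAAAAAAAAAAAAAAAAAAAAAAAAAAAAAAAAAAAAAAAAAAAAAAAAAAAAAAAAAAAAAAAAAAAAAAAAAAAAAAAAAAAAAAAAAAAAAAAAAAAAAAAAAAAAAAAAAAAAAAAAAAAAAAAAAAAAAAAAAAA="/>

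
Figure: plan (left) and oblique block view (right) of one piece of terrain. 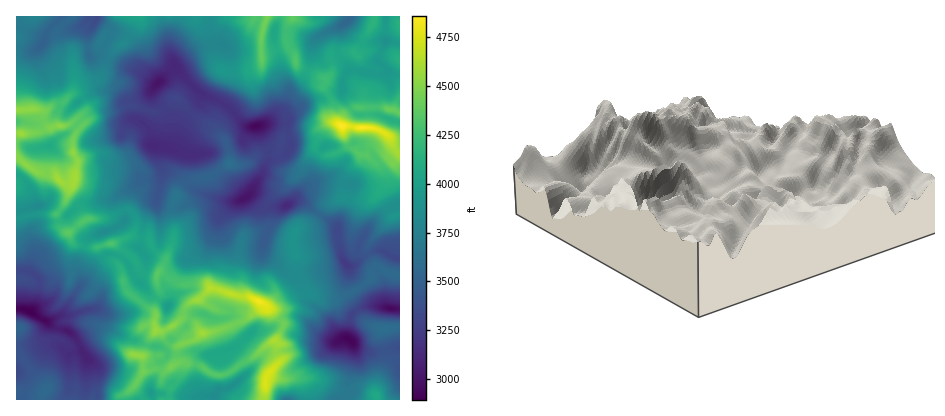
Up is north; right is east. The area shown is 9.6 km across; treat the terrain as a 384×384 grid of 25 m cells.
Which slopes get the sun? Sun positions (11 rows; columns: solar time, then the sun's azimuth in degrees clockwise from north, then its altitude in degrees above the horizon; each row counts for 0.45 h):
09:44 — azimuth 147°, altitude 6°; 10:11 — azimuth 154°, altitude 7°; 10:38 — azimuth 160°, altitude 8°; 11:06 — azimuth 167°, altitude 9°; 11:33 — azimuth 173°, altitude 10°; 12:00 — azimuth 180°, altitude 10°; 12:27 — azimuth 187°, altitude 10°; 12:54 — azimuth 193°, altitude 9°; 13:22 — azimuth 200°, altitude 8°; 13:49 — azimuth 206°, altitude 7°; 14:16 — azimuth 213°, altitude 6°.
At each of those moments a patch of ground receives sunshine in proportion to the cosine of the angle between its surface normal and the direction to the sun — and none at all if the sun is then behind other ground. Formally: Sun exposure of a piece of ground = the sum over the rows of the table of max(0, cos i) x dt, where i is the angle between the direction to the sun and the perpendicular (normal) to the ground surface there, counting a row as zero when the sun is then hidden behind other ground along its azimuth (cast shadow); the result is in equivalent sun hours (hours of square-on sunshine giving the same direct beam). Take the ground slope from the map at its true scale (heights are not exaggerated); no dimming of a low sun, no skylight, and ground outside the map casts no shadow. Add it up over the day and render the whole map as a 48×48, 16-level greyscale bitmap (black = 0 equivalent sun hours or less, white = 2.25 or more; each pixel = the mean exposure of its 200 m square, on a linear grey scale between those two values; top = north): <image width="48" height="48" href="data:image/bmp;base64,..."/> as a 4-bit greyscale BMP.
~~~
<image width="48" height="48" href="data:image/bmp;base64,Qk32BAAAAAAAAHYAAAAoAAAAMAAAADAAAAABAAQAAAAAAIAEAAATCwAAEwsAABAAAAAAAAAAAAAAABEREQAiIiIAMzMzAERERABVVVUAZmZmAHd3dwCIiIgAmZmZAKqqqgC7u7sAzMzMAN3d3QDu7u4A////AFVWdTMzRFvZIiVWZVMiImmv+5iYZDRUICMzVUMyMgBqmqeneJhBJGjv/bmYVEIAIRMxIiIhEREY2JibnP/6I0aomIdFQhAAEVUhESIREiM0imyt7EFdsxOGEhAAAAAAE3QhEiMiRVrIYyJmUQABijA7kgAAAAAAJFMzI0JHibunVDMhIAEAA2IBZxAAAAABI0RERVR5qoEAAVesvLlSECd1MQAAAAFmRIZDRCOIZAAAfaMTrt3ZMQFBAzEAAAWaqYdAACmXQRI5aItSRGm8kyADVUVTM3p3iREAF6hkIRABMgKGEAAWzqhUVGh3mIUhEQAFtkIAASIREwAUEDVEWv/WRpiblyAAABE1aoqFRoiHMAApzHV4eaZDRDaqmmEAAXeJZqariJyzASERaJvduTAAA2dVaacgFLuqp7c1d4ggF2ZSBLhBAAAAE0NEI3zcvJhmd3lliYURWGdTIwAAAAAAEzIzIBWavDNYeGeYmVIlRWMAAAAAAAABMzMzIBNWdoiYeHeamWJFITIAAAAAAAACRFVEISNEELl2aJqrhRNiMjMAAAAAAAATRVVTN3MQAJdmee/d26YjUgMwAAAAAAATRDMzVlYxNWeJvtcxJ3d2URNCAAAAAAACREMzVmSYZois3blyAAFUMRMyEAAAARABNVRERoVd3KqIkwbbUAATERASEAAAABEAFERFVppo3orJlABJhjEhAAABEAAAAAAAABFJmb3HmzIiJ1EAACUwAAAAAQAAAAAAAAOt7KzqQodkFNYQAAAAABMhERAAAAEQAARYuXerhpeJZ76nRBABERNCEkQgAAEzEDMjRDRYu2a9/nunZWMSMhETV4h2MRNFmFREMzNVeUv+xTVlZFZTMhAUVneJljI1ioZUV3d4eu+EMSNEREVWQiIQASa9y2RDNprKecyprNMQAANlNVRDARAAAAJURoUQBa3tprqHqCAAAGQTVTIxAAAAAAEQAUVCApp5zZZYeSAAAzIAAAABEjM0RFZBABREI1chaTRnpc7bgyUzIQAURVVWaIYyEAE0RWa+/qqspTNZ73TJYxATRWZmZkITEAAjV2rv7//6IAJEE1VdpUIjVmZmVDIjZjNEMzSZQxAAALqXIAEyR3ZndmZlQiIlrvt1UhIQAAAAFiMyQhABRTVlIlZlIyJHnOyXdSIAAAAAEQAAAVEAJXVCAUZTQzac7svKd4UQAAAAAAAAAAMRJIl1MAEjR77//LzIeslhAAAAAAAAAAEzVlZlYxIjjf/8utypvIVCAAAAAQAAABIhNUEViHQ2rduHeMub61MjEAABEgAAATMQE1VmioVYmWQ0RpqryCABIjQzRwAAEiMhJIqruXaKljESNGaJYxEzSJdUVRAAESJFVJ3bqIq7hTI0RVRoQhEjRURkIWUhEAASVDaaqauqllVmZmRGQyAAABQzEkVkIQAAJDR6qruph2Z4h1ZEVnQAABWYiVeIQzERA2iZmsy6hmiamEhVjN6iAAN3Vmeag1hCF+yZic2nZ2eFVkm2h0N6MAJFQw=="/>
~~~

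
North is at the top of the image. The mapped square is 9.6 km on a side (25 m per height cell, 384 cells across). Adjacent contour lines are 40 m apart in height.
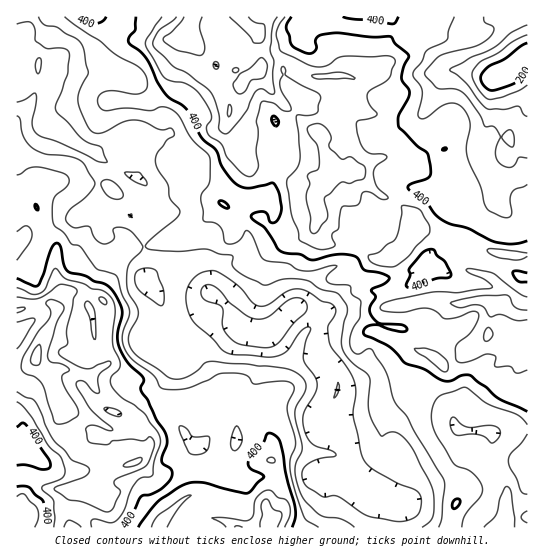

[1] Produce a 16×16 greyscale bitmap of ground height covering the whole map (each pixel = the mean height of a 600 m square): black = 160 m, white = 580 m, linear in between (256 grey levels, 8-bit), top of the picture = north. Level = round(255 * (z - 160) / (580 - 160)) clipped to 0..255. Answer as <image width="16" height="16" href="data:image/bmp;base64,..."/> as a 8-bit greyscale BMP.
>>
<image width="16" height="16" href="data:image/bmp;base64,Qk02BQAAAAAAADYEAAAoAAAAEAAAABAAAAABAAgAAAAAAAABAAATCwAAEwsAAAABAAAAAAAAAAAAAAEBAQACAgIAAwMDAAQEBAAFBQUABgYGAAcHBwAICAgACQkJAAoKCgALCwsADAwMAA0NDQAODg4ADw8PABAQEAAREREAEhISABMTEwAUFBQAFRUVABYWFgAXFxcAGBgYABkZGQAaGhoAGxsbABwcHAAdHR0AHh4eAB8fHwAgICAAISEhACIiIgAjIyMAJCQkACUlJQAmJiYAJycnACgoKAApKSkAKioqACsrKwAsLCwALS0tAC4uLgAvLy8AMDAwADExMQAyMjIAMzMzADQ0NAA1NTUANjY2ADc3NwA4ODgAOTk5ADo6OgA7OzsAPDw8AD09PQA+Pj4APz8/AEBAQABBQUEAQkJCAENDQwBEREQARUVFAEZGRgBHR0cASEhIAElJSQBKSkoAS0tLAExMTABNTU0ATk5OAE9PTwBQUFAAUVFRAFJSUgBTU1MAVFRUAFVVVQBWVlYAV1dXAFhYWABZWVkAWlpaAFtbWwBcXFwAXV1dAF5eXgBfX18AYGBgAGFhYQBiYmIAY2NjAGRkZABlZWUAZmZmAGdnZwBoaGgAaWlpAGpqagBra2sAbGxsAG1tbQBubm4Ab29vAHBwcABxcXEAcnJyAHNzcwB0dHQAdXV1AHZ2dgB3d3cAeHh4AHl5eQB6enoAe3t7AHx8fAB9fX0Afn5+AH9/fwCAgIAAgYGBAIKCggCDg4MAhISEAIWFhQCGhoYAh4eHAIiIiACJiYkAioqKAIuLiwCMjIwAjY2NAI6OjgCPj48AkJCQAJGRkQCSkpIAk5OTAJSUlACVlZUAlpaWAJeXlwCYmJgAmZmZAJqamgCbm5sAnJycAJ2dnQCenp4An5+fAKCgoAChoaEAoqKiAKOjowCkpKQApaWlAKampgCnp6cAqKioAKmpqQCqqqoAq6urAKysrACtra0Arq6uAK+vrwCwsLAAsbGxALKysgCzs7MAtLS0ALW1tQC2trYAt7e3ALi4uAC5ubkAurq6ALu7uwC8vLwAvb29AL6+vgC/v78AwMDAAMHBwQDCwsIAw8PDAMTExADFxcUAxsbGAMfHxwDIyMgAycnJAMrKygDLy8sAzMzMAM3NzQDOzs4Az8/PANDQ0ADR0dEA0tLSANPT0wDU1NQA1dXVANbW1gDX19cA2NjYANnZ2QDa2toA29vbANzc3ADd3d0A3t7eAN/f3wDg4OAA4eHhAOLi4gDj4+MA5OTkAOXl5QDm5uYA5+fnAOjo6ADp6ekA6urqAOvr6wDs7OwA7e3tAO7u7gDv7+8A8PDwAPHx8QDy8vIA8/PzAPT09AD19fUA9vb2APf39wD4+PgA+fn5APr6+gD7+/sA/Pz8AP39/QD+/v4A////AHm3u6Cgo6S1o2JRQ0t+b2GYt8y8m5OOlYRCP0hVfHh0jr3GyqV8fpCCR0dca3RodK7cv7KRhYOKdjlIZ31qZ3nU27+eeXOAe3NCR3GGiY6g4cm1flNWTkFIQmqIn6ivtM7NsXlPSDEvLENwm6Cpt7+mvKJmSUQ7V1Bfe5eeprOqg45zaFpbYnWJlZWsnJWgoIJvWldccYCJorympK+UiIKIdV9XWXGKjafFtaSViHx2bmVQU2FtnKqiwsKllo5tYlFGYV5kh76robyunIaIalpFT3J5iKTQw6ewuaWCaz8yQEhreq3Pzdiuq7OrflUyEUlkgo+/4MramouRkYV5ZEY="/>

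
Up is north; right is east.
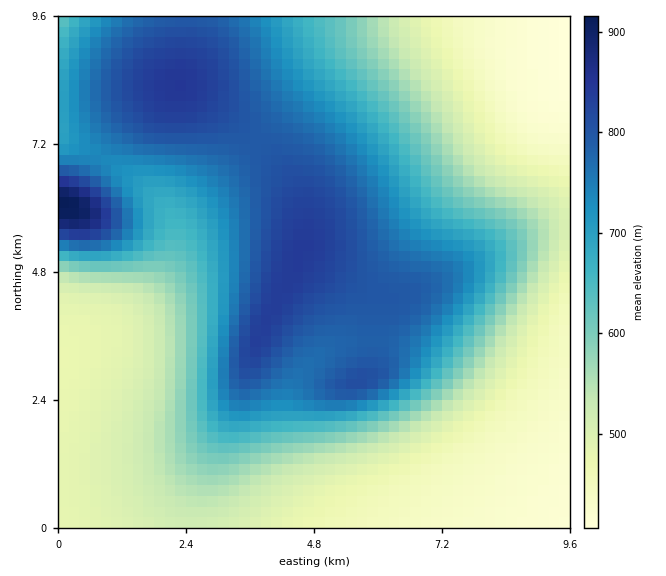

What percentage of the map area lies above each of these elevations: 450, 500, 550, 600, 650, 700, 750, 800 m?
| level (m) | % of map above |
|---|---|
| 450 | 88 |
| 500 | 73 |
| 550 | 62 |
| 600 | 54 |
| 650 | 47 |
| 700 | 40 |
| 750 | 30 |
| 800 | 13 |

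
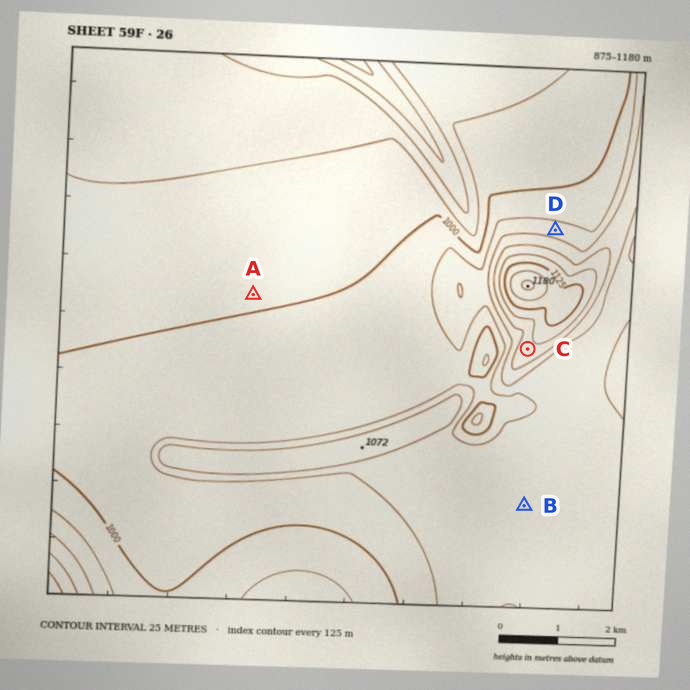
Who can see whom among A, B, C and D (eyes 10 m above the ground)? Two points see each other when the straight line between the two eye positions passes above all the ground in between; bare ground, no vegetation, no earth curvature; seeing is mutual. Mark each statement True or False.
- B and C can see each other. True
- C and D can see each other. False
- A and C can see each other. True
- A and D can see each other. False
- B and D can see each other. False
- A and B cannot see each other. True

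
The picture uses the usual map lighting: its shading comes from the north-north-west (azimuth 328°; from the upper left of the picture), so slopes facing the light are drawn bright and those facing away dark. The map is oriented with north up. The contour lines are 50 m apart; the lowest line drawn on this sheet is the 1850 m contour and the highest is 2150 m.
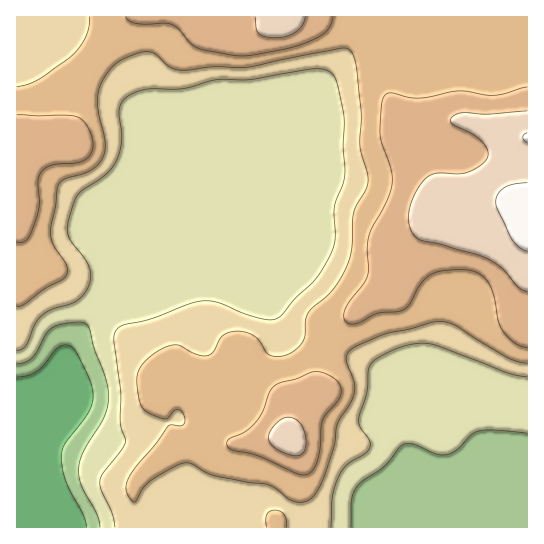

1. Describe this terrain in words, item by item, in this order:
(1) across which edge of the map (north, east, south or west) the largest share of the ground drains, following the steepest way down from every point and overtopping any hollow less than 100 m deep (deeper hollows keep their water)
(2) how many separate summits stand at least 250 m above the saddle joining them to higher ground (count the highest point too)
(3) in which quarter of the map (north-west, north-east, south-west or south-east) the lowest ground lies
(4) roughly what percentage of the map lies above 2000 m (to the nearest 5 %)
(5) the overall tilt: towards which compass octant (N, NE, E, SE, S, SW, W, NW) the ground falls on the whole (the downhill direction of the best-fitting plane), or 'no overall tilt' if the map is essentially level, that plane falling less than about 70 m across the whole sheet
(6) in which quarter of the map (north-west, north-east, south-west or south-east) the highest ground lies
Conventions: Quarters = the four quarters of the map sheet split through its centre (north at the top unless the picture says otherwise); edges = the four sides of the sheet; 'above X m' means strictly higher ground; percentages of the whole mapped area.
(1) Most of the ground drains across the western edge.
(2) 1 summit rises at least 250 m above its surroundings.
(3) Look to the south-west quarter for the lowest ground.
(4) About 40 % of the map lies above 2000 m.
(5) On the whole the ground falls towards the south-west.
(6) Look to the north-east quarter for the highest ground.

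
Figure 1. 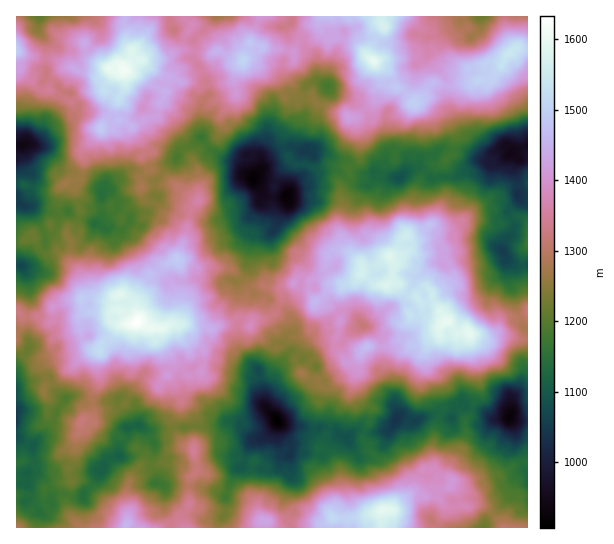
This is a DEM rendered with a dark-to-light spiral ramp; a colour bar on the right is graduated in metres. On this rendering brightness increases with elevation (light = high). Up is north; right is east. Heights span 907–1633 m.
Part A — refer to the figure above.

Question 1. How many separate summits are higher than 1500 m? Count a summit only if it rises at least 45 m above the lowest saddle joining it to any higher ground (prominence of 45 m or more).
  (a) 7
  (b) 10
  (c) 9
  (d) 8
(d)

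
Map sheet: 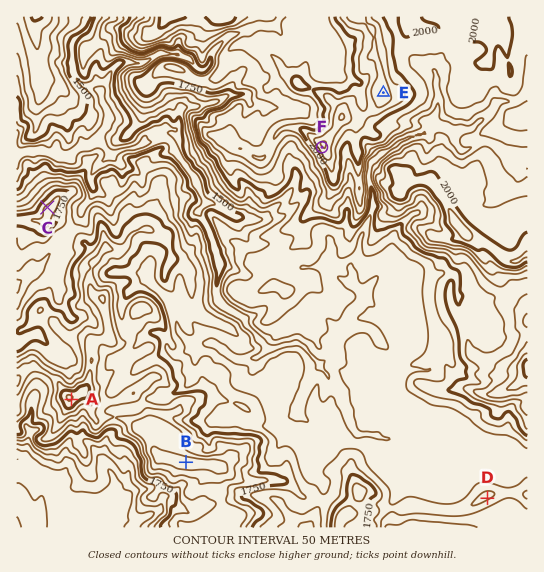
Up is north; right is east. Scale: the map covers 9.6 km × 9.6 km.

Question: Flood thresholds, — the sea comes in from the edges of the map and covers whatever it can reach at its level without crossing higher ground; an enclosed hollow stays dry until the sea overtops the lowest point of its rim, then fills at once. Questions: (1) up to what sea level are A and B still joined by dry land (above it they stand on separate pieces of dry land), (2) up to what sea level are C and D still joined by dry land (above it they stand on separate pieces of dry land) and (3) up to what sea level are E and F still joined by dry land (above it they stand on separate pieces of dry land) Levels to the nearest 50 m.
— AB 1850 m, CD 1650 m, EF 2050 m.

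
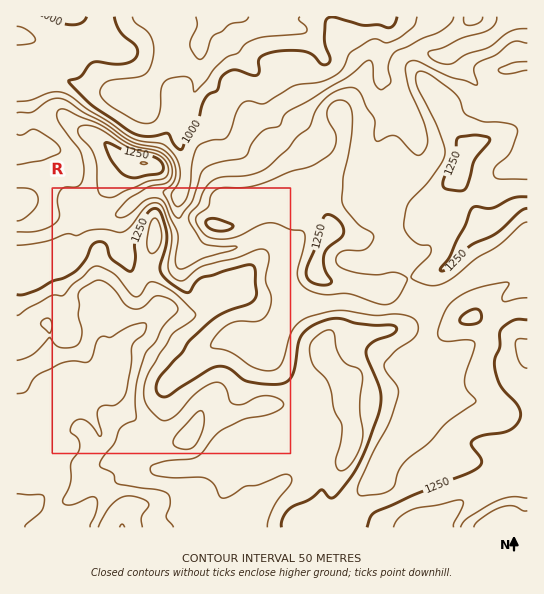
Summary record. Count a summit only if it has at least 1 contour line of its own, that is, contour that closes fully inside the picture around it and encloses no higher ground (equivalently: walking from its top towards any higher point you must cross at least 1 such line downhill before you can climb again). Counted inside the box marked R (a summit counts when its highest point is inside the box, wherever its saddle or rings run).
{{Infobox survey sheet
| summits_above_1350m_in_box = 1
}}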